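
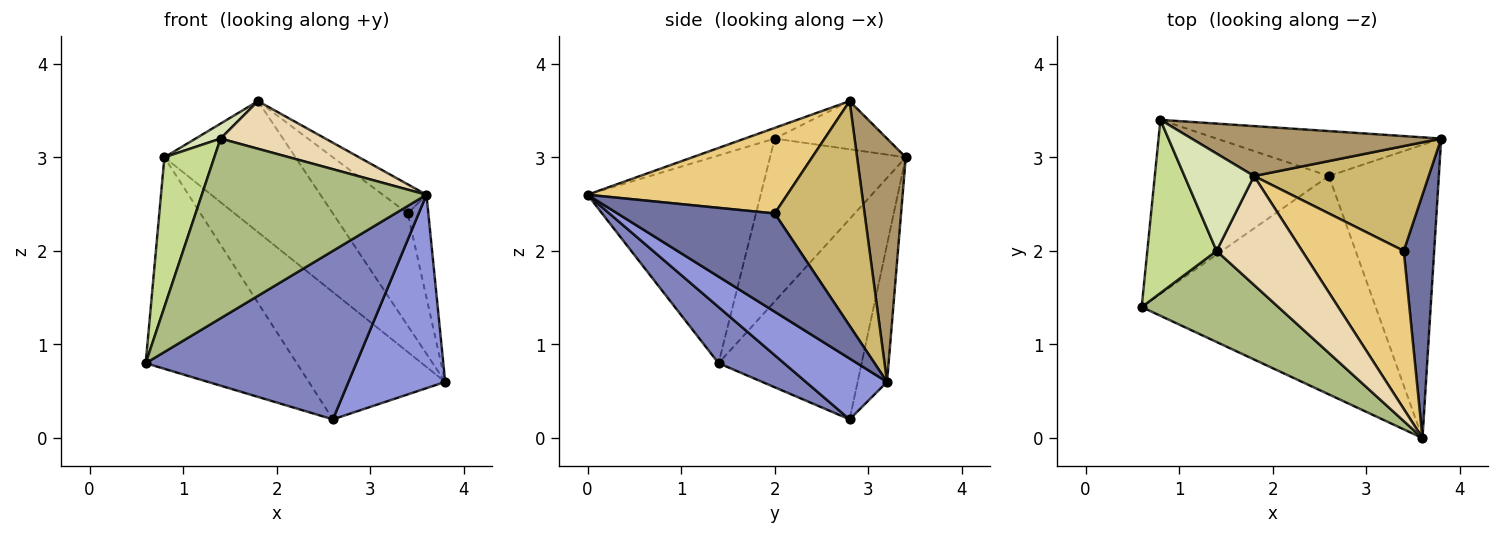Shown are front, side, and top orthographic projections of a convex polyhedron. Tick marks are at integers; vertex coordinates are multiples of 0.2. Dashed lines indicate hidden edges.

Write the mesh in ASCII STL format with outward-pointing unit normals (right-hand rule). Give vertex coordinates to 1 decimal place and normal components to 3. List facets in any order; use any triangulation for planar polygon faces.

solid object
 facet normal 0.948 0.124 0.293
  outer loop
   vertex 3.4 2.0 2.4
   vertex 3.6 0.0 2.6
   vertex 3.8 3.2 0.6
  endloop
 endfacet
 facet normal 0.187 -0.600 -0.778
  outer loop
   vertex 2.6 2.8 0.2
   vertex 3.6 0.0 2.6
   vertex 0.6 1.4 0.8
  endloop
 endfacet
 facet normal 0.419 -0.500 -0.758
  outer loop
   vertex 2.6 2.8 0.2
   vertex 3.8 3.2 0.6
   vertex 3.6 0.0 2.6
  endloop
 endfacet
 facet normal -0.590 0.623 -0.513
  outer loop
   vertex 2.6 2.8 0.2
   vertex 0.6 1.4 0.8
   vertex 0.8 3.4 3.0
  endloop
 endfacet
 facet normal -0.199 0.924 -0.326
  outer loop
   vertex 2.6 2.8 0.2
   vertex 0.8 3.4 3.0
   vertex 3.8 3.2 0.6
  endloop
 endfacet
 facet normal -0.567 -0.735 0.373
  outer loop
   vertex 1.4 2.0 3.2
   vertex 0.6 1.4 0.8
   vertex 3.6 0.0 2.6
  endloop
 endfacet
 facet normal -0.872 -0.321 0.371
  outer loop
   vertex 1.4 2.0 3.2
   vertex 0.8 3.4 3.0
   vertex 0.6 1.4 0.8
  endloop
 endfacet
 facet normal -0.565 -0.125 0.816
  outer loop
   vertex 1.8 2.8 3.6
   vertex 0.8 3.4 3.0
   vertex 1.4 2.0 3.2
  endloop
 endfacet
 facet normal 0.328 0.883 0.336
  outer loop
   vertex 1.8 2.8 3.6
   vertex 3.8 3.2 0.6
   vertex 0.8 3.4 3.0
  endloop
 endfacet
 facet normal 0.659 0.550 0.513
  outer loop
   vertex 1.8 2.8 3.6
   vertex 3.4 2.0 2.4
   vertex 3.8 3.2 0.6
  endloop
 endfacet
 facet normal 0.638 0.140 0.757
  outer loop
   vertex 1.8 2.8 3.6
   vertex 3.6 0.0 2.6
   vertex 3.4 2.0 2.4
  endloop
 endfacet
 facet normal -0.114 -0.398 0.910
  outer loop
   vertex 1.8 2.8 3.6
   vertex 1.4 2.0 3.2
   vertex 3.6 0.0 2.6
  endloop
 endfacet
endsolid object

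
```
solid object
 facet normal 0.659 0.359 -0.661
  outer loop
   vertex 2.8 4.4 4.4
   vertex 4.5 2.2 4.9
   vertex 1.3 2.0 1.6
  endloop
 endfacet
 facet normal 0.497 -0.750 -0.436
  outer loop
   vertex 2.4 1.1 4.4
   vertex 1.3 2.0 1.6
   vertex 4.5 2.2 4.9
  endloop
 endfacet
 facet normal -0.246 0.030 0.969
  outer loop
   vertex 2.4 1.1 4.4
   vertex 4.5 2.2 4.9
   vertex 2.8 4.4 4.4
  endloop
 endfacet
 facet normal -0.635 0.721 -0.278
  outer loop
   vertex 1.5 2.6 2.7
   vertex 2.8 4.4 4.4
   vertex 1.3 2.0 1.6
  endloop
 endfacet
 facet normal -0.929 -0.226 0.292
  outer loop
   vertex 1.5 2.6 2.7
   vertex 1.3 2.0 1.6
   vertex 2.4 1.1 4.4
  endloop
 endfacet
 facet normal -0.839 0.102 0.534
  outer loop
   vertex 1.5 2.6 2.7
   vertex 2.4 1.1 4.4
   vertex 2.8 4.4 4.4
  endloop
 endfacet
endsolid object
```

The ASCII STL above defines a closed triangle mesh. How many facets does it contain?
6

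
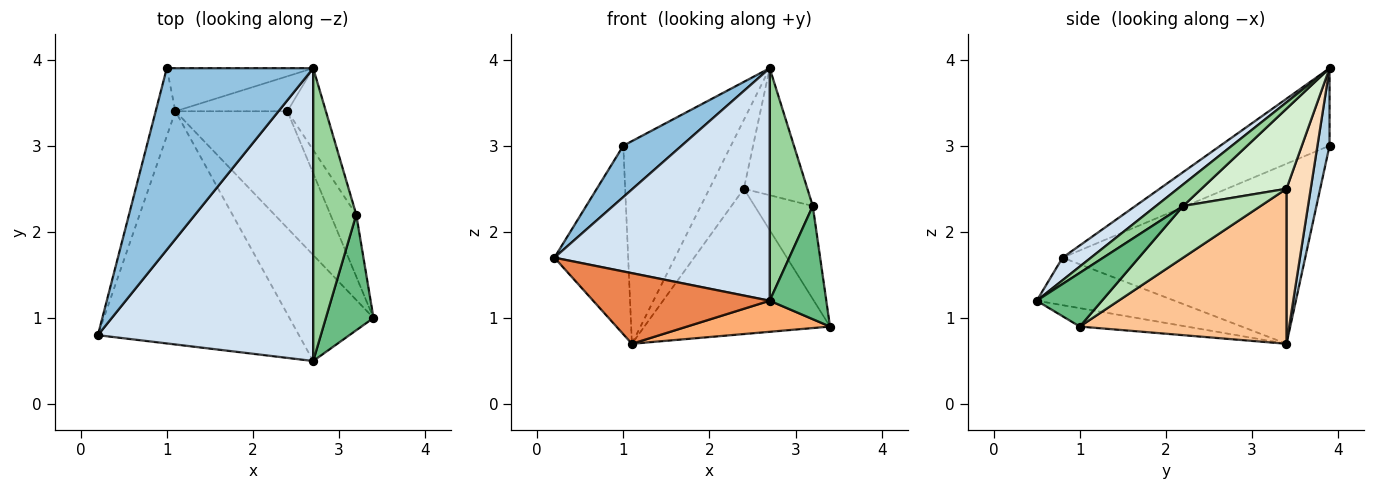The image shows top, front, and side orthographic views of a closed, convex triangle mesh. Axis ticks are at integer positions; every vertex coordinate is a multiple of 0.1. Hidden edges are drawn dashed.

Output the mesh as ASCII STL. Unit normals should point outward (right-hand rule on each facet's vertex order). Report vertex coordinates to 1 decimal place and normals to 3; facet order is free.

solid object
 facet normal -0.952 0.289 -0.104
  outer loop
   vertex 1.1 3.4 0.7
   vertex 0.2 0.8 1.7
   vertex 1.0 3.9 3.0
  endloop
 endfacet
 facet normal -0.454 -0.242 0.857
  outer loop
   vertex 2.7 3.9 3.9
   vertex 1.0 3.9 3.0
   vertex 0.2 0.8 1.7
  endloop
 endfacet
 facet normal 0.109 0.972 -0.207
  outer loop
   vertex 2.7 3.9 3.9
   vertex 1.1 3.4 0.7
   vertex 1.0 3.9 3.0
  endloop
 endfacet
 facet normal 0.082 -0.620 0.780
  outer loop
   vertex 2.7 0.5 1.2
   vertex 2.7 3.9 3.9
   vertex 0.2 0.8 1.7
  endloop
 endfacet
 facet normal -0.221 -0.283 -0.934
  outer loop
   vertex 2.7 0.5 1.2
   vertex 0.2 0.8 1.7
   vertex 1.1 3.4 0.7
  endloop
 endfacet
 facet normal -0.206 -0.275 -0.939
  outer loop
   vertex 2.7 0.5 1.2
   vertex 1.1 3.4 0.7
   vertex 3.4 1.0 0.9
  endloop
 endfacet
 facet normal 0.655 0.589 -0.473
  outer loop
   vertex 2.4 3.4 2.5
   vertex 3.4 1.0 0.9
   vertex 1.1 3.4 0.7
  endloop
 endfacet
 facet normal 0.531 0.755 -0.384
  outer loop
   vertex 2.4 3.4 2.5
   vertex 1.1 3.4 0.7
   vertex 2.7 3.9 3.9
  endloop
 endfacet
 facet normal 0.627 -0.545 0.556
  outer loop
   vertex 3.2 2.2 2.3
   vertex 2.7 0.5 1.2
   vertex 3.4 1.0 0.9
  endloop
 endfacet
 facet normal 0.365 -0.579 0.729
  outer loop
   vertex 3.2 2.2 2.3
   vertex 2.7 3.9 3.9
   vertex 2.7 0.5 1.2
  endloop
 endfacet
 facet normal 0.743 0.557 -0.371
  outer loop
   vertex 3.2 2.2 2.3
   vertex 3.4 1.0 0.9
   vertex 2.4 3.4 2.5
  endloop
 endfacet
 facet normal 0.748 0.558 -0.360
  outer loop
   vertex 3.2 2.2 2.3
   vertex 2.4 3.4 2.5
   vertex 2.7 3.9 3.9
  endloop
 endfacet
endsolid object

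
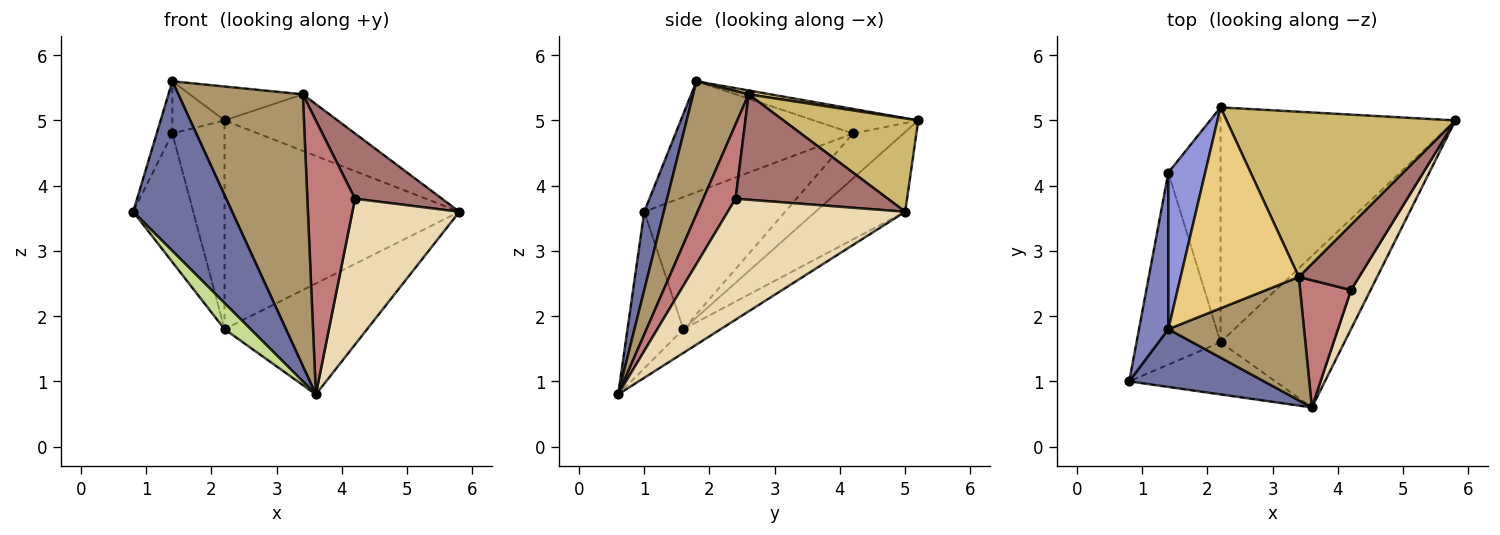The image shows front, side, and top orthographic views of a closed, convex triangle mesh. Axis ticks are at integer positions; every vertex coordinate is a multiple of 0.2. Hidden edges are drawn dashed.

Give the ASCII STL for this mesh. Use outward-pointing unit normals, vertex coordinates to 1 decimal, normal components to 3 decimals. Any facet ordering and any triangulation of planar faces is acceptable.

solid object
 facet normal 0.184 -0.930 0.317
  outer loop
   vertex 3.6 0.6 0.8
   vertex 1.4 1.8 5.6
   vertex 0.8 1.0 3.6
  endloop
 endfacet
 facet normal -0.963 0.085 0.255
  outer loop
   vertex 1.4 4.2 4.8
   vertex 0.8 1.0 3.6
   vertex 1.4 1.8 5.6
  endloop
 endfacet
 facet normal -0.535 0.267 0.802
  outer loop
   vertex 1.4 4.2 4.8
   vertex 1.4 1.8 5.6
   vertex 2.2 5.2 5.0
  endloop
 endfacet
 facet normal -0.246 0.644 -0.724
  outer loop
   vertex 2.2 1.6 1.8
   vertex 2.2 5.2 5.0
   vertex 5.8 5.0 3.6
  endloop
 endfacet
 facet normal -0.153 0.584 -0.797
  outer loop
   vertex 2.2 1.6 1.8
   vertex 5.8 5.0 3.6
   vertex 3.6 0.6 0.8
  endloop
 endfacet
 facet normal -0.541 0.559 -0.628
  outer loop
   vertex 2.2 1.6 1.8
   vertex 1.4 4.2 4.8
   vertex 2.2 5.2 5.0
  endloop
 endfacet
 facet normal -0.692 -0.323 -0.646
  outer loop
   vertex 2.2 1.6 1.8
   vertex 3.6 0.6 0.8
   vertex 0.8 1.0 3.6
  endloop
 endfacet
 facet normal -0.794 0.338 -0.505
  outer loop
   vertex 2.2 1.6 1.8
   vertex 0.8 1.0 3.6
   vertex 1.4 4.2 4.8
  endloop
 endfacet
 facet normal 0.376 -0.844 0.383
  outer loop
   vertex 3.4 2.6 5.4
   vertex 1.4 1.8 5.6
   vertex 3.6 0.6 0.8
  endloop
 endfacet
 facet normal 0.360 0.302 0.883
  outer loop
   vertex 3.4 2.6 5.4
   vertex 5.8 5.0 3.6
   vertex 2.2 5.2 5.0
  endloop
 endfacet
 facet normal 0.032 0.166 0.986
  outer loop
   vertex 3.4 2.6 5.4
   vertex 2.2 5.2 5.0
   vertex 1.4 1.8 5.6
  endloop
 endfacet
 facet normal 0.848 -0.511 0.137
  outer loop
   vertex 4.2 2.4 3.8
   vertex 3.6 0.6 0.8
   vertex 5.8 5.0 3.6
  endloop
 endfacet
 facet normal 0.778 -0.444 0.444
  outer loop
   vertex 4.2 2.4 3.8
   vertex 5.8 5.0 3.6
   vertex 3.4 2.6 5.4
  endloop
 endfacet
 facet normal 0.524 -0.772 0.359
  outer loop
   vertex 4.2 2.4 3.8
   vertex 3.4 2.6 5.4
   vertex 3.6 0.6 0.8
  endloop
 endfacet
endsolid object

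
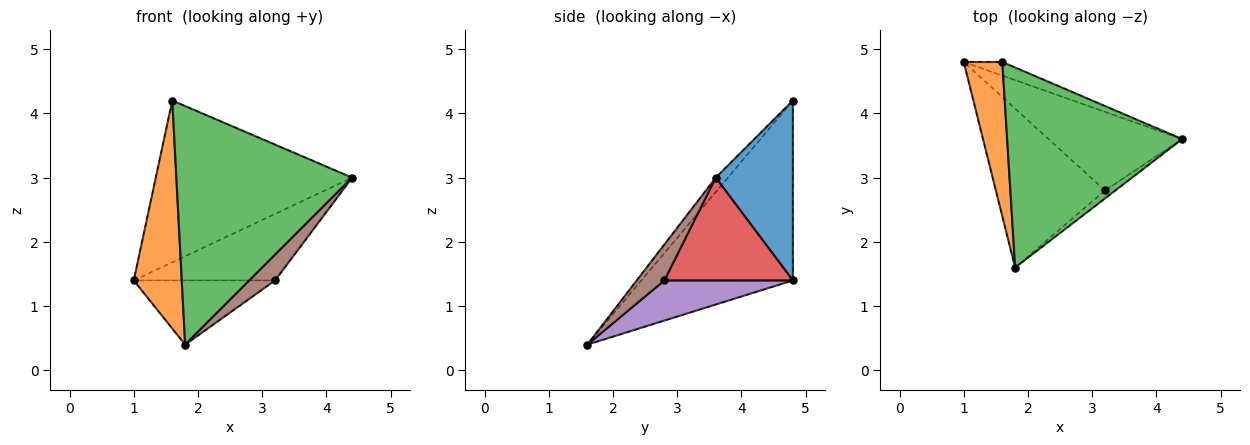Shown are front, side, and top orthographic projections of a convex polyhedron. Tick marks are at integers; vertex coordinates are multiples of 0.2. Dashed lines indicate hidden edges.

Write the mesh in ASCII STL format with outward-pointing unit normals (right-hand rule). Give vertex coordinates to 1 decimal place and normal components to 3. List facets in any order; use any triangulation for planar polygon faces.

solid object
 facet normal 0.364 0.928 -0.078
  outer loop
   vertex 1.6 4.8 4.2
   vertex 4.4 3.6 3.0
   vertex 1.0 4.8 1.4
  endloop
 endfacet
 facet normal -0.934 -0.296 0.200
  outer loop
   vertex 1.6 4.8 4.2
   vertex 1.0 4.8 1.4
   vertex 1.8 1.6 0.4
  endloop
 endfacet
 facet normal -0.053 -0.765 0.642
  outer loop
   vertex 1.6 4.8 4.2
   vertex 1.8 1.6 0.4
   vertex 4.4 3.6 3.0
  endloop
 endfacet
 facet normal 0.506 0.557 -0.658
  outer loop
   vertex 3.2 2.8 1.4
   vertex 1.0 4.8 1.4
   vertex 4.4 3.6 3.0
  endloop
 endfacet
 facet normal 0.323 0.355 -0.877
  outer loop
   vertex 3.2 2.8 1.4
   vertex 1.8 1.6 0.4
   vertex 1.0 4.8 1.4
  endloop
 endfacet
 facet normal 0.717 -0.666 -0.205
  outer loop
   vertex 3.2 2.8 1.4
   vertex 4.4 3.6 3.0
   vertex 1.8 1.6 0.4
  endloop
 endfacet
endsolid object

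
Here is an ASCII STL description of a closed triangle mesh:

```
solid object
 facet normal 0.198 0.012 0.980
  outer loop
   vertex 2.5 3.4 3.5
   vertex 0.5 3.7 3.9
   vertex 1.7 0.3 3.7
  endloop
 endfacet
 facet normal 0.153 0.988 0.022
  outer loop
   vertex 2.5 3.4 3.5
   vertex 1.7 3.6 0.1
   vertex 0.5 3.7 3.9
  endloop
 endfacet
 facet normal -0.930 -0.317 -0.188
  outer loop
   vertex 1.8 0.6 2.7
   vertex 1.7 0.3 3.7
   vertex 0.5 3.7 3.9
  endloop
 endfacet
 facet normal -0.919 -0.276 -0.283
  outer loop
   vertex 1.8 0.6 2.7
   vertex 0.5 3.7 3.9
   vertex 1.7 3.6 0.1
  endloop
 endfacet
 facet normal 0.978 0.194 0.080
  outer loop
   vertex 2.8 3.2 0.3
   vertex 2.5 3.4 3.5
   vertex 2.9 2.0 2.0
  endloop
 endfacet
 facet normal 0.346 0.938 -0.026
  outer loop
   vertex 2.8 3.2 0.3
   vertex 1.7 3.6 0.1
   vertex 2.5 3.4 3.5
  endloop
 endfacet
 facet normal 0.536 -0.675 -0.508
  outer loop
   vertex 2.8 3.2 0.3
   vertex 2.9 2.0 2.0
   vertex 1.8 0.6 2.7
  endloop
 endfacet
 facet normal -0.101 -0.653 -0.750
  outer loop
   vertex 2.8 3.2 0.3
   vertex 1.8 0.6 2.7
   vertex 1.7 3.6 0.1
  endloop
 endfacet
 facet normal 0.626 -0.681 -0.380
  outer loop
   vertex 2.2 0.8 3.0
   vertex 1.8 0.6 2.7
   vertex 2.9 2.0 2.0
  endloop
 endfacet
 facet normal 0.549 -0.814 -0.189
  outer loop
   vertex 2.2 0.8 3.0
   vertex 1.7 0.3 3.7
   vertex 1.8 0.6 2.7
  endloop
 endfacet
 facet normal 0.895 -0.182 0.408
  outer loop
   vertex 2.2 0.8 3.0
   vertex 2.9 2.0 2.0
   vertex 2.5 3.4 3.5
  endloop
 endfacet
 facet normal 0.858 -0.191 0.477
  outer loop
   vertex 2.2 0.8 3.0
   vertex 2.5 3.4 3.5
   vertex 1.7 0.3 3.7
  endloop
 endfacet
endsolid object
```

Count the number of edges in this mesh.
18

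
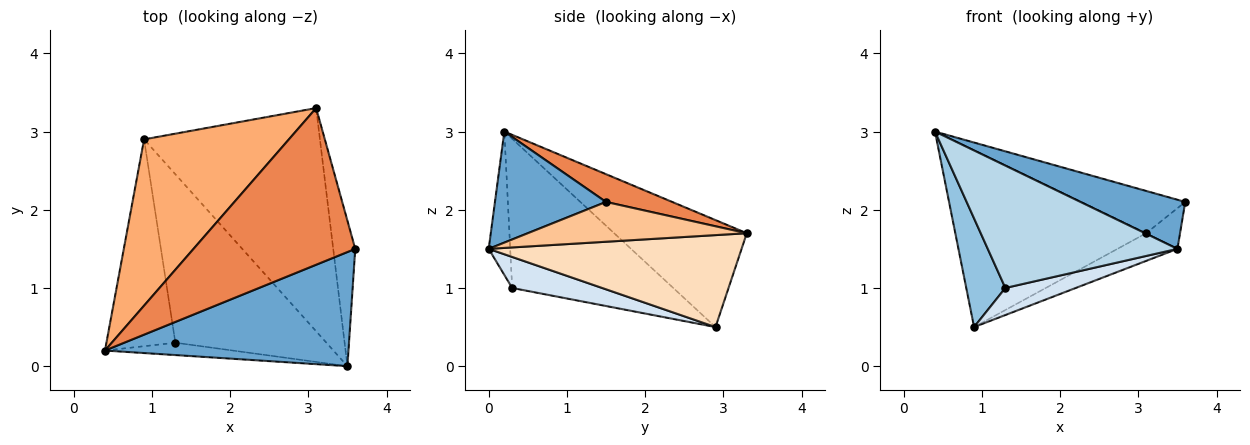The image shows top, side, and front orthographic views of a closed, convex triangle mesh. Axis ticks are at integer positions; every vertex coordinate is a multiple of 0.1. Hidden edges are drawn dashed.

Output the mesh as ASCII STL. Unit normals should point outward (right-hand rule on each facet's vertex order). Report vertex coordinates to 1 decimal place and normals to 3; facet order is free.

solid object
 facet normal 0.386 -0.365 0.847
  outer loop
   vertex 3.5 0.0 1.5
   vertex 3.6 1.5 2.1
   vertex 0.4 0.2 3.0
  endloop
 endfacet
 facet normal -0.886 -0.215 -0.410
  outer loop
   vertex 1.3 0.3 1.0
   vertex 0.4 0.2 3.0
   vertex 0.9 2.9 0.5
  endloop
 endfacet
 facet normal -0.112 -0.989 -0.100
  outer loop
   vertex 1.3 0.3 1.0
   vertex 3.5 0.0 1.5
   vertex 0.4 0.2 3.0
  endloop
 endfacet
 facet normal 0.199 -0.156 -0.968
  outer loop
   vertex 1.3 0.3 1.0
   vertex 0.9 2.9 0.5
   vertex 3.5 0.0 1.5
  endloop
 endfacet
 facet normal 0.163 0.257 0.952
  outer loop
   vertex 3.1 3.3 1.7
   vertex 0.4 0.2 3.0
   vertex 3.6 1.5 2.1
  endloop
 endfacet
 facet normal -0.452 0.650 0.611
  outer loop
   vertex 3.1 3.3 1.7
   vertex 0.9 2.9 0.5
   vertex 0.4 0.2 3.0
  endloop
 endfacet
 facet normal 0.867 0.134 -0.480
  outer loop
   vertex 3.1 3.3 1.7
   vertex 3.6 1.5 2.1
   vertex 3.5 0.0 1.5
  endloop
 endfacet
 facet normal 0.461 0.109 -0.881
  outer loop
   vertex 3.1 3.3 1.7
   vertex 3.5 0.0 1.5
   vertex 0.9 2.9 0.5
  endloop
 endfacet
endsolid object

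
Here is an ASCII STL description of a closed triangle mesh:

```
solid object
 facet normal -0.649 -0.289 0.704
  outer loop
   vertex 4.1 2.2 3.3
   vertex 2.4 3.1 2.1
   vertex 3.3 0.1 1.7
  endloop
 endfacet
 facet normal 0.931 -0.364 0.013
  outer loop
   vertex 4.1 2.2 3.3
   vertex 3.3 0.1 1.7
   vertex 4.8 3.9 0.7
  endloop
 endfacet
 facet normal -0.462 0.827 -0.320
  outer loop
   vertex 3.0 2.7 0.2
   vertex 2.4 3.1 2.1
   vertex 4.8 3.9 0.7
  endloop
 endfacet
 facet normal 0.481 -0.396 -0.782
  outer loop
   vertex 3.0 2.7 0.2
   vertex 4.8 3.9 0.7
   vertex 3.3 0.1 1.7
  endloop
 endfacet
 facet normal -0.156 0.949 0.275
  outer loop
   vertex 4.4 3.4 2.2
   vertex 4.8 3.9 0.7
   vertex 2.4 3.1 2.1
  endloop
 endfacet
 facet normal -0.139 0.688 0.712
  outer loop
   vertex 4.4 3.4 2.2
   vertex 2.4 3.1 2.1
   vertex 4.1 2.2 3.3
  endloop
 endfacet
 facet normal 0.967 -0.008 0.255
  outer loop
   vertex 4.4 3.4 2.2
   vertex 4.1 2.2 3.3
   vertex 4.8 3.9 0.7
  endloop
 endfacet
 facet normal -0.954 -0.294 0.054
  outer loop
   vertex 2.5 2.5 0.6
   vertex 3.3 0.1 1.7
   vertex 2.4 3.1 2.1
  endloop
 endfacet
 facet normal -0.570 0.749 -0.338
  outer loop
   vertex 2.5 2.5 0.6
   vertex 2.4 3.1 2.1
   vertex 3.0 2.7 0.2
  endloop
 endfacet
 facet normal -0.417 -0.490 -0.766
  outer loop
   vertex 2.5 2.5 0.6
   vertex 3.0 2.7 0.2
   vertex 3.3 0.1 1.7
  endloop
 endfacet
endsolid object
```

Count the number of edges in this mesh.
15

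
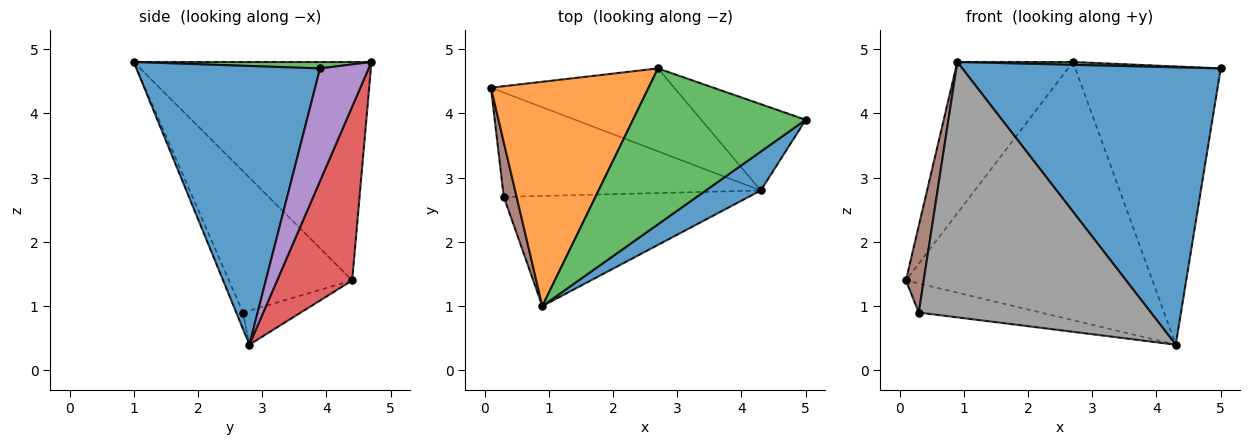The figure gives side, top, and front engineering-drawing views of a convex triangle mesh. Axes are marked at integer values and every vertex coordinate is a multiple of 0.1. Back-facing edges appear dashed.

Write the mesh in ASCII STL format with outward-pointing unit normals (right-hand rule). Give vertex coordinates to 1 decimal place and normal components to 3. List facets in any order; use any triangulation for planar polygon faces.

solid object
 facet normal 0.576 -0.810 0.113
  outer loop
   vertex 4.3 2.8 0.4
   vertex 5.0 3.9 4.7
   vertex 0.9 1.0 4.8
  endloop
 endfacet
 facet normal -0.754 0.367 0.544
  outer loop
   vertex 2.7 4.7 4.8
   vertex 0.1 4.4 1.4
   vertex 0.9 1.0 4.8
  endloop
 endfacet
 facet normal 0.037 -0.018 0.999
  outer loop
   vertex 2.7 4.7 4.8
   vertex 0.9 1.0 4.8
   vertex 5.0 3.9 4.7
  endloop
 endfacet
 facet normal 0.278 0.914 -0.294
  outer loop
   vertex 2.7 4.7 4.8
   vertex 4.3 2.8 0.4
   vertex 0.1 4.4 1.4
  endloop
 endfacet
 facet normal 0.304 0.910 -0.282
  outer loop
   vertex 2.7 4.7 4.8
   vertex 5.0 3.9 4.7
   vertex 4.3 2.8 0.4
  endloop
 endfacet
 facet normal -0.986 -0.142 0.090
  outer loop
   vertex 0.3 2.7 0.9
   vertex 0.9 1.0 4.8
   vertex 0.1 4.4 1.4
  endloop
 endfacet
 facet normal -0.126 0.266 -0.956
  outer loop
   vertex 0.3 2.7 0.9
   vertex 0.1 4.4 1.4
   vertex 4.3 2.8 0.4
  endloop
 endfacet
 facet normal -0.027 -0.918 -0.396
  outer loop
   vertex 0.3 2.7 0.9
   vertex 4.3 2.8 0.4
   vertex 0.9 1.0 4.8
  endloop
 endfacet
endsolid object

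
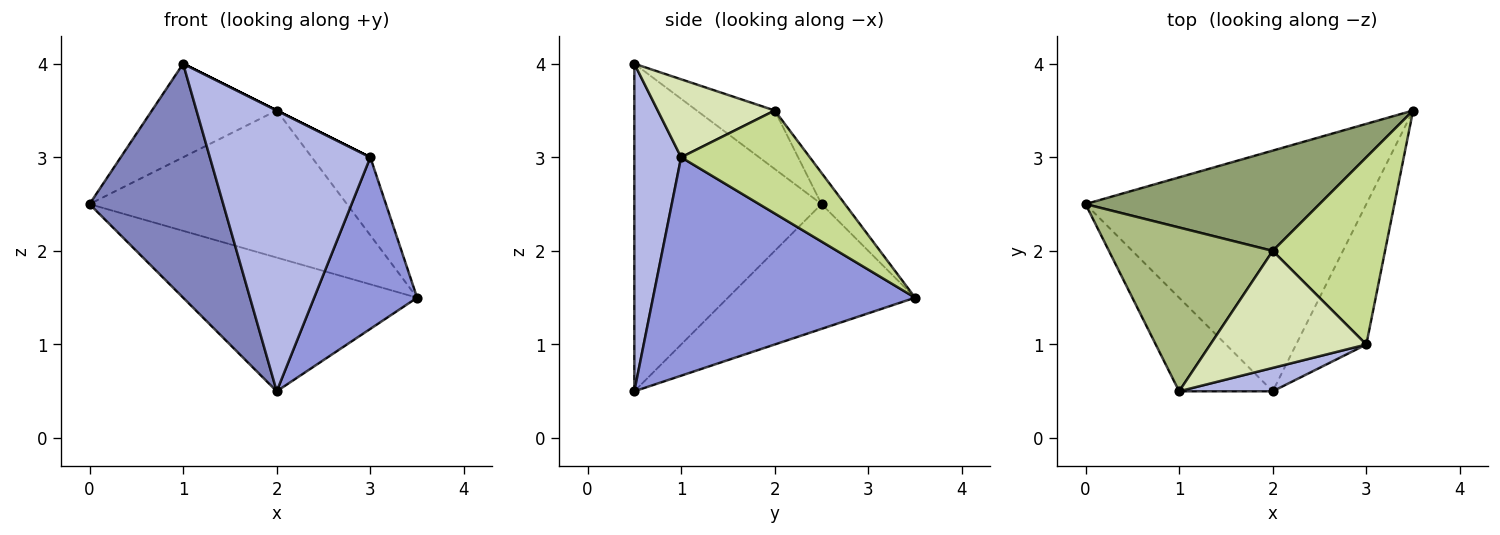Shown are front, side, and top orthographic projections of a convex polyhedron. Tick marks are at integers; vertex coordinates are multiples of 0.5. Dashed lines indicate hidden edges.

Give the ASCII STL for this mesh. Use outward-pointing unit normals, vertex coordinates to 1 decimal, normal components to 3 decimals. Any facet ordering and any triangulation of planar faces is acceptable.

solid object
 facet normal -0.362 0.453 -0.815
  outer loop
   vertex 2.0 0.5 0.5
   vertex 0.0 2.5 2.5
   vertex 3.5 3.5 1.5
  endloop
 endfacet
 facet normal -0.793 -0.566 -0.226
  outer loop
   vertex 1.0 0.5 4.0
   vertex 0.0 2.5 2.5
   vertex 2.0 0.5 0.5
  endloop
 endfacet
 facet normal 0.892 -0.350 -0.287
  outer loop
   vertex 3.0 1.0 3.0
   vertex 2.0 0.5 0.5
   vertex 3.5 3.5 1.5
  endloop
 endfacet
 facet normal 0.279 -0.957 0.080
  outer loop
   vertex 3.0 1.0 3.0
   vertex 1.0 0.5 4.0
   vertex 2.0 0.5 0.5
  endloop
 endfacet
 facet normal -0.075 0.824 0.562
  outer loop
   vertex 2.0 2.0 3.5
   vertex 3.5 3.5 1.5
   vertex 0.0 2.5 2.5
  endloop
 endfacet
 facet normal -0.296 0.474 0.829
  outer loop
   vertex 2.0 2.0 3.5
   vertex 0.0 2.5 2.5
   vertex 1.0 0.5 4.0
  endloop
 endfacet
 facet normal 0.646 0.294 0.705
  outer loop
   vertex 2.0 2.0 3.5
   vertex 3.0 1.0 3.0
   vertex 3.5 3.5 1.5
  endloop
 endfacet
 facet normal 0.447 0.000 0.894
  outer loop
   vertex 2.0 2.0 3.5
   vertex 1.0 0.5 4.0
   vertex 3.0 1.0 3.0
  endloop
 endfacet
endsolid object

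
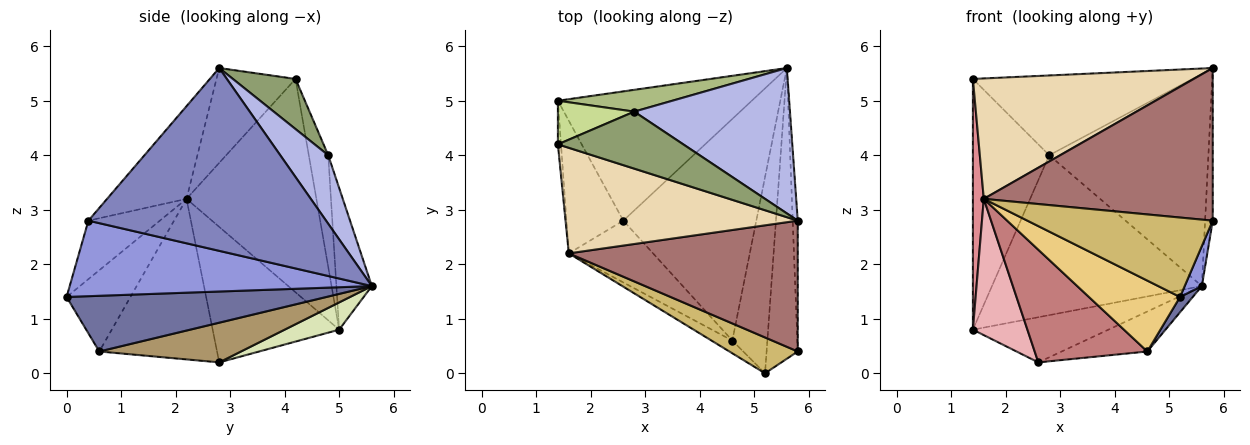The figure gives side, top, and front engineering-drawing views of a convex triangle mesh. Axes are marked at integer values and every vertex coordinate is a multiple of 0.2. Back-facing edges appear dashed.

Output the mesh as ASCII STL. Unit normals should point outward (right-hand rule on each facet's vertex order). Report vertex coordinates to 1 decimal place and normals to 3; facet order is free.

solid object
 facet normal 0.846 -0.041 -0.532
  outer loop
   vertex 4.6 0.6 0.4
   vertex 5.6 5.6 1.6
   vertex 5.2 0.0 1.4
  endloop
 endfacet
 facet normal 0.999 0.032 -0.027
  outer loop
   vertex 5.8 0.4 2.8
   vertex 5.6 5.6 1.6
   vertex 5.8 2.8 5.6
  endloop
 endfacet
 facet normal 0.923 -0.052 -0.381
  outer loop
   vertex 5.8 0.4 2.8
   vertex 5.2 0.0 1.4
   vertex 5.6 5.6 1.6
  endloop
 endfacet
 facet normal 0.241 0.801 0.548
  outer loop
   vertex 2.8 4.8 4.0
   vertex 5.8 2.8 5.6
   vertex 5.6 5.6 1.6
  endloop
 endfacet
 facet normal 0.226 0.793 0.566
  outer loop
   vertex 2.8 4.8 4.0
   vertex 1.4 4.2 5.4
   vertex 5.8 2.8 5.6
  endloop
 endfacet
 facet normal -0.165 0.977 0.133
  outer loop
   vertex 2.8 4.8 4.0
   vertex 5.6 5.6 1.6
   vertex 1.4 5.0 0.8
  endloop
 endfacet
 facet normal -0.243 0.956 0.166
  outer loop
   vertex 2.8 4.8 4.0
   vertex 1.4 5.0 0.8
   vertex 1.4 4.2 5.4
  endloop
 endfacet
 facet normal 0.132 0.327 -0.936
  outer loop
   vertex 2.6 2.8 0.2
   vertex 1.4 5.0 0.8
   vertex 5.6 5.6 1.6
  endloop
 endfacet
 facet normal 0.282 0.170 -0.944
  outer loop
   vertex 2.6 2.8 0.2
   vertex 5.6 5.6 1.6
   vertex 4.6 0.6 0.4
  endloop
 endfacet
 facet normal -0.332 -0.860 0.388
  outer loop
   vertex 1.6 2.2 3.2
   vertex 5.2 0.0 1.4
   vertex 5.8 0.4 2.8
  endloop
 endfacet
 facet normal -0.568 -0.810 -0.145
  outer loop
   vertex 1.6 2.2 3.2
   vertex 4.6 0.6 0.4
   vertex 5.2 0.0 1.4
  endloop
 endfacet
 facet normal -0.260 -0.726 0.636
  outer loop
   vertex 1.6 2.2 3.2
   vertex 5.8 2.8 5.6
   vertex 1.4 4.2 5.4
  endloop
 endfacet
 facet normal -0.255 -0.734 0.629
  outer loop
   vertex 1.6 2.2 3.2
   vertex 5.8 0.4 2.8
   vertex 5.8 2.8 5.6
  endloop
 endfacet
 facet normal -0.676 -0.646 -0.354
  outer loop
   vertex 1.6 2.2 3.2
   vertex 2.6 2.8 0.2
   vertex 4.6 0.6 0.4
  endloop
 endfacet
 facet normal -0.996 -0.084 -0.015
  outer loop
   vertex 1.6 2.2 3.2
   vertex 1.4 4.2 5.4
   vertex 1.4 5.0 0.8
  endloop
 endfacet
 facet normal -0.857 -0.369 -0.360
  outer loop
   vertex 1.6 2.2 3.2
   vertex 1.4 5.0 0.8
   vertex 2.6 2.8 0.2
  endloop
 endfacet
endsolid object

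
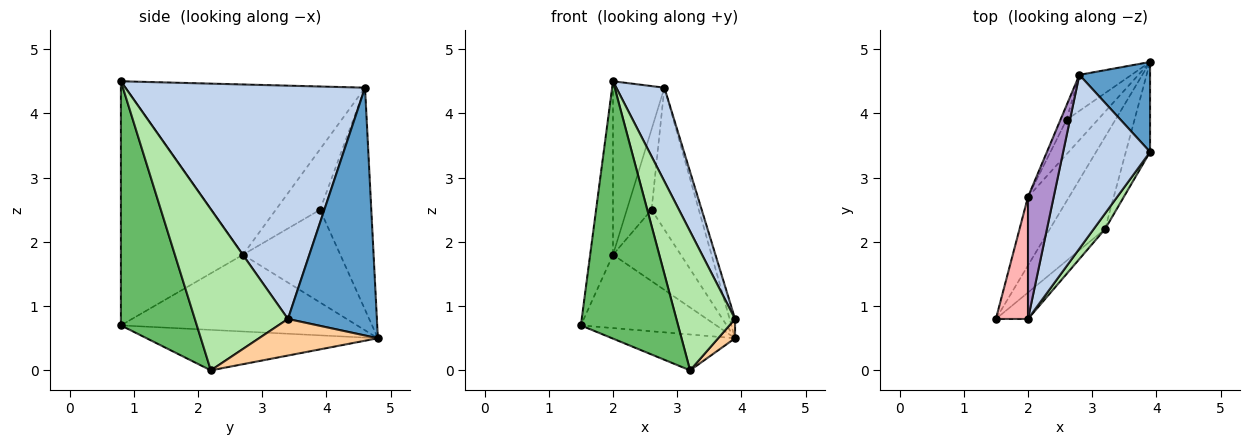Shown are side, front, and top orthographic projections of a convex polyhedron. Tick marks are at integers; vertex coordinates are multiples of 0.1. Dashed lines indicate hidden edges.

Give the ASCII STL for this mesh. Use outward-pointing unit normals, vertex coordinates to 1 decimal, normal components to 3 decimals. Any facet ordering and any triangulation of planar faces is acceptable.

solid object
 facet normal 0.960 0.059 0.274
  outer loop
   vertex 2.8 4.6 4.4
   vertex 3.9 3.4 0.8
   vertex 3.9 4.8 0.5
  endloop
 endfacet
 facet normal 0.921 -0.185 0.343
  outer loop
   vertex 2.8 4.6 4.4
   vertex 2.0 0.8 4.5
   vertex 3.9 3.4 0.8
  endloop
 endfacet
 facet normal -0.564 0.300 -0.770
  outer loop
   vertex 3.2 2.2 0.0
   vertex 1.5 0.8 0.7
   vertex 3.9 4.8 0.5
  endloop
 endfacet
 facet normal 0.828 -0.117 -0.548
  outer loop
   vertex 3.2 2.2 0.0
   vertex 3.9 4.8 0.5
   vertex 3.9 3.4 0.8
  endloop
 endfacet
 facet normal 0.614 -0.785 -0.081
  outer loop
   vertex 3.2 2.2 0.0
   vertex 2.0 0.8 4.5
   vertex 1.5 0.8 0.7
  endloop
 endfacet
 facet normal 0.844 -0.532 0.060
  outer loop
   vertex 3.2 2.2 0.0
   vertex 3.9 3.4 0.8
   vertex 2.0 0.8 4.5
  endloop
 endfacet
 facet normal -0.724 0.668 -0.170
  outer loop
   vertex 2.6 3.9 2.5
   vertex 2.8 4.6 4.4
   vertex 3.9 4.8 0.5
  endloop
 endfacet
 facet normal -0.975 0.182 0.128
  outer loop
   vertex 2.0 2.7 1.8
   vertex 1.5 0.8 0.7
   vertex 2.0 0.8 4.5
  endloop
 endfacet
 facet normal -0.967 0.207 0.146
  outer loop
   vertex 2.0 2.7 1.8
   vertex 2.0 0.8 4.5
   vertex 2.8 4.6 4.4
  endloop
 endfacet
 facet normal -0.870 0.486 -0.087
  outer loop
   vertex 2.0 2.7 1.8
   vertex 2.8 4.6 4.4
   vertex 2.6 3.9 2.5
  endloop
 endfacet
 facet normal -0.787 0.451 -0.421
  outer loop
   vertex 2.0 2.7 1.8
   vertex 3.9 4.8 0.5
   vertex 1.5 0.8 0.7
  endloop
 endfacet
 facet normal -0.791 0.551 -0.266
  outer loop
   vertex 2.0 2.7 1.8
   vertex 2.6 3.9 2.5
   vertex 3.9 4.8 0.5
  endloop
 endfacet
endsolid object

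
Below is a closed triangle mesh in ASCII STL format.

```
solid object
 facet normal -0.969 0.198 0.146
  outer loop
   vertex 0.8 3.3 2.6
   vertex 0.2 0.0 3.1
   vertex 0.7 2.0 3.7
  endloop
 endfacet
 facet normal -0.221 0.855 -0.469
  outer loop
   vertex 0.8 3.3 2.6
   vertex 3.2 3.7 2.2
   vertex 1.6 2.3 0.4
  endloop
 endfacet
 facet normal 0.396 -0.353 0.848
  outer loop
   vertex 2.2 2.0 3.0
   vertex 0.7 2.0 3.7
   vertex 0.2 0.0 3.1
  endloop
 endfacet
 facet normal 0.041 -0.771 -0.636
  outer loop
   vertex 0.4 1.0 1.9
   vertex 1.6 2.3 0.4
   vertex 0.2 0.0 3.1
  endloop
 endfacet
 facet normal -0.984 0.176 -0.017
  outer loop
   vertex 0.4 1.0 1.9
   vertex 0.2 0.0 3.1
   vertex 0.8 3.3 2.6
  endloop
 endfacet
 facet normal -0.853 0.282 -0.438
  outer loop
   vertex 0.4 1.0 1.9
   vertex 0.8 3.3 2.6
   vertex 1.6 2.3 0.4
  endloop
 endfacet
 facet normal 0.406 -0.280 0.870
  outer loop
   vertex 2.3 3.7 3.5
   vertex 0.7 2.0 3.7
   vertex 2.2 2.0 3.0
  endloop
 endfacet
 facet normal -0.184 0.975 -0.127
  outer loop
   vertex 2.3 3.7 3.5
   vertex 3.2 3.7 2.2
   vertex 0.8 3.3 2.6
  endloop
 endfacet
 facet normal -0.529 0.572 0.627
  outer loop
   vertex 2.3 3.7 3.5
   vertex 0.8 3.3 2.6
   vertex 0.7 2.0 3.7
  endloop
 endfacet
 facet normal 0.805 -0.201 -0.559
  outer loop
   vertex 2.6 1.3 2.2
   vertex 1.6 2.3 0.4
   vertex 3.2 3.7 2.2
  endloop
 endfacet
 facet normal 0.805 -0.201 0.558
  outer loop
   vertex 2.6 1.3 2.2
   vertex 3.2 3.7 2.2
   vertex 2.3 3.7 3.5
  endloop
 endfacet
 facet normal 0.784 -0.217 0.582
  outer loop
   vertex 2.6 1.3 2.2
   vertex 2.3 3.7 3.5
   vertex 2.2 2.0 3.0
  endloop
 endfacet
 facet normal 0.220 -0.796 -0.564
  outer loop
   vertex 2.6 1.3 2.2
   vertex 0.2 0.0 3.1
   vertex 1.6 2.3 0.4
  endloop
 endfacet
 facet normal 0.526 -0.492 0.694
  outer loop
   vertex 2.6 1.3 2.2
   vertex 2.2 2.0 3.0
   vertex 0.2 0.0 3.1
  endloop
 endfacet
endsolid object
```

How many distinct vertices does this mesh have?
9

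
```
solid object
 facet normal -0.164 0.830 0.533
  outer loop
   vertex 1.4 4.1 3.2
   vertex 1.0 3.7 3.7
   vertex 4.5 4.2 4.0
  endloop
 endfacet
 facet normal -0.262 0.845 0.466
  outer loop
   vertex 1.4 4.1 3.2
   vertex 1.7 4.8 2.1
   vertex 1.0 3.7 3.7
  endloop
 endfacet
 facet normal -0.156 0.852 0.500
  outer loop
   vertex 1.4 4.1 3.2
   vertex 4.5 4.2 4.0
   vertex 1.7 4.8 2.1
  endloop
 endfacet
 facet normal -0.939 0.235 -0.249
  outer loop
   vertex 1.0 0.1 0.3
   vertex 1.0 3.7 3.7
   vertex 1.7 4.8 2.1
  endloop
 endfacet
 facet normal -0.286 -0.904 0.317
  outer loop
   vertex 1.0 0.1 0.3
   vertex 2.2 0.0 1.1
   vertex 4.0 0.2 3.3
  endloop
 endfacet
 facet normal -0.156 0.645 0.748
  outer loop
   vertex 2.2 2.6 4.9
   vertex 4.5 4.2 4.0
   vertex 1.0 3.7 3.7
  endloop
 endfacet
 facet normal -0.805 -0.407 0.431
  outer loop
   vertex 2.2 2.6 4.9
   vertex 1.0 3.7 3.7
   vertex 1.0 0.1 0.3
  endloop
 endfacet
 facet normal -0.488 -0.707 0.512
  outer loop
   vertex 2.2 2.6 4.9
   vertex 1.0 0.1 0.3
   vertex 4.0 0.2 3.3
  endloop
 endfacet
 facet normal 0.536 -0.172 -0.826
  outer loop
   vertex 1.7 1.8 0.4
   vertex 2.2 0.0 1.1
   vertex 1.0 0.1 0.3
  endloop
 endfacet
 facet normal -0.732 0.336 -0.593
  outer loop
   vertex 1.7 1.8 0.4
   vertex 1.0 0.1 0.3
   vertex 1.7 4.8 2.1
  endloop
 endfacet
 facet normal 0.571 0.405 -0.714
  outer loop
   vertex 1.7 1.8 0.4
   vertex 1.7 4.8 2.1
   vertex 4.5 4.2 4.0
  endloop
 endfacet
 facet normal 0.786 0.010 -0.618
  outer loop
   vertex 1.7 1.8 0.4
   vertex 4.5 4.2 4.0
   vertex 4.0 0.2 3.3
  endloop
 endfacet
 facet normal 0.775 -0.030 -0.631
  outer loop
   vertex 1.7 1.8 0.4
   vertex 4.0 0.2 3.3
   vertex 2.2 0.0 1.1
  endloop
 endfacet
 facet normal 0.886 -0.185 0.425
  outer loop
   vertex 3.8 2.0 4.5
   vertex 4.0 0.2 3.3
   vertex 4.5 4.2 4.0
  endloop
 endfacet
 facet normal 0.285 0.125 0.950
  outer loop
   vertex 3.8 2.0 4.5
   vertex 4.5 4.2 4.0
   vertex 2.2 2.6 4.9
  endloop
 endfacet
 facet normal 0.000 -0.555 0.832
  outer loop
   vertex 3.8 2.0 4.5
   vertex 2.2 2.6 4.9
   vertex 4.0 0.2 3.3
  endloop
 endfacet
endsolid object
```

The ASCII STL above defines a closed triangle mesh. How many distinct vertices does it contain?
10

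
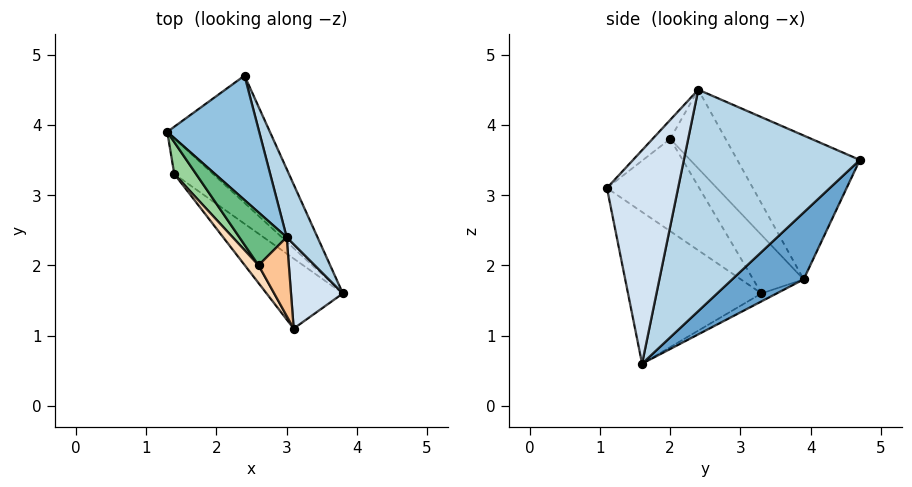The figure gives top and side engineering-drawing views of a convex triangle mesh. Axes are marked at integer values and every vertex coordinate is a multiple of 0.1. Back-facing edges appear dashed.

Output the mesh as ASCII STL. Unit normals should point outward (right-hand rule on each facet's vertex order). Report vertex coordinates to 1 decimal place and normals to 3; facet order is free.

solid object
 facet normal 0.380 0.718 -0.584
  outer loop
   vertex 2.4 4.7 3.5
   vertex 3.8 1.6 0.6
   vertex 1.3 3.9 1.8
  endloop
 endfacet
 facet normal -0.843 0.014 0.538
  outer loop
   vertex 3.0 2.4 4.5
   vertex 2.4 4.7 3.5
   vertex 1.3 3.9 1.8
  endloop
 endfacet
 facet normal 0.944 0.303 0.131
  outer loop
   vertex 3.0 2.4 4.5
   vertex 3.8 1.6 0.6
   vertex 2.4 4.7 3.5
  endloop
 endfacet
 facet normal 0.956 -0.177 0.232
  outer loop
   vertex 3.0 2.4 4.5
   vertex 3.1 1.1 3.1
   vertex 3.8 1.6 0.6
  endloop
 endfacet
 facet normal -0.192 0.281 -0.940
  outer loop
   vertex 1.4 3.3 1.6
   vertex 1.3 3.9 1.8
   vertex 3.8 1.6 0.6
  endloop
 endfacet
 facet normal -0.633 -0.706 -0.318
  outer loop
   vertex 1.4 3.3 1.6
   vertex 3.8 1.6 0.6
   vertex 3.1 1.1 3.1
  endloop
 endfacet
 facet normal -0.383 -0.690 0.614
  outer loop
   vertex 2.6 2.0 3.8
   vertex 3.1 1.1 3.1
   vertex 3.0 2.4 4.5
  endloop
 endfacet
 facet normal -0.824 -0.553 0.123
  outer loop
   vertex 2.6 2.0 3.8
   vertex 1.4 3.3 1.6
   vertex 3.1 1.1 3.1
  endloop
 endfacet
 facet normal -0.856 -0.044 0.515
  outer loop
   vertex 2.6 2.0 3.8
   vertex 3.0 2.4 4.5
   vertex 1.3 3.9 1.8
  endloop
 endfacet
 facet normal -0.904 -0.263 0.337
  outer loop
   vertex 2.6 2.0 3.8
   vertex 1.3 3.9 1.8
   vertex 1.4 3.3 1.6
  endloop
 endfacet
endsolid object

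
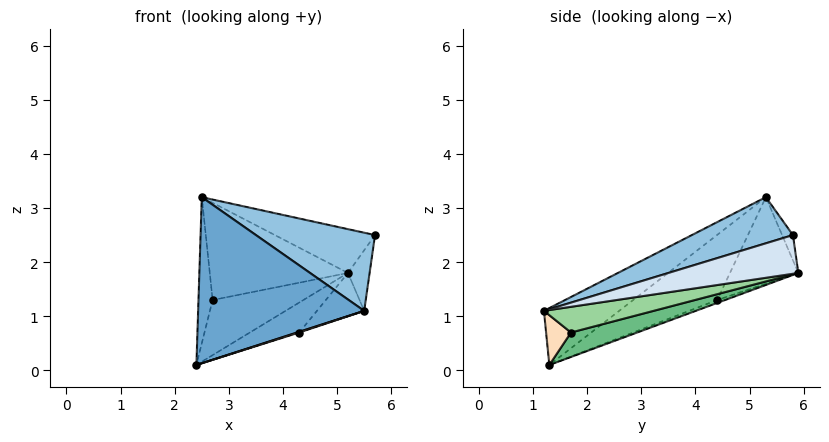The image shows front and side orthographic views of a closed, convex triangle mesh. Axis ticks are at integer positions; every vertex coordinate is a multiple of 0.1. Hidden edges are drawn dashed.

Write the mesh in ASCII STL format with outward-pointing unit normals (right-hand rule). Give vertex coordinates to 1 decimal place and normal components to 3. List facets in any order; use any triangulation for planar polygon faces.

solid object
 facet normal -0.266 -0.586 0.765
  outer loop
   vertex 2.5 5.3 3.2
   vertex 2.4 1.3 0.1
   vertex 5.5 1.2 1.1
  endloop
 endfacet
 facet normal 0.248 -0.292 0.924
  outer loop
   vertex 2.5 5.3 3.2
   vertex 5.5 1.2 1.1
   vertex 5.7 5.8 2.5
  endloop
 endfacet
 facet normal -0.970 0.163 -0.179
  outer loop
   vertex 2.7 4.4 1.3
   vertex 2.4 1.3 0.1
   vertex 2.5 5.3 3.2
  endloop
 endfacet
 facet normal 0.815 0.136 -0.563
  outer loop
   vertex 5.2 5.9 1.8
   vertex 5.7 5.8 2.5
   vertex 5.5 1.2 1.1
  endloop
 endfacet
 facet normal -0.032 0.363 -0.931
  outer loop
   vertex 5.2 5.9 1.8
   vertex 2.4 1.3 0.1
   vertex 2.7 4.4 1.3
  endloop
 endfacet
 facet normal -0.105 0.971 0.214
  outer loop
   vertex 5.2 5.9 1.8
   vertex 2.5 5.3 3.2
   vertex 5.7 5.8 2.5
  endloop
 endfacet
 facet normal -0.401 0.811 -0.426
  outer loop
   vertex 5.2 5.9 1.8
   vertex 2.7 4.4 1.3
   vertex 2.5 5.3 3.2
  endloop
 endfacet
 facet normal 0.306 -0.027 -0.952
  outer loop
   vertex 4.3 1.7 0.7
   vertex 5.5 1.2 1.1
   vertex 2.4 1.3 0.1
  endloop
 endfacet
 facet normal 0.258 0.193 -0.947
  outer loop
   vertex 4.3 1.7 0.7
   vertex 2.4 1.3 0.1
   vertex 5.2 5.9 1.8
  endloop
 endfacet
 facet normal 0.371 0.160 -0.915
  outer loop
   vertex 4.3 1.7 0.7
   vertex 5.2 5.9 1.8
   vertex 5.5 1.2 1.1
  endloop
 endfacet
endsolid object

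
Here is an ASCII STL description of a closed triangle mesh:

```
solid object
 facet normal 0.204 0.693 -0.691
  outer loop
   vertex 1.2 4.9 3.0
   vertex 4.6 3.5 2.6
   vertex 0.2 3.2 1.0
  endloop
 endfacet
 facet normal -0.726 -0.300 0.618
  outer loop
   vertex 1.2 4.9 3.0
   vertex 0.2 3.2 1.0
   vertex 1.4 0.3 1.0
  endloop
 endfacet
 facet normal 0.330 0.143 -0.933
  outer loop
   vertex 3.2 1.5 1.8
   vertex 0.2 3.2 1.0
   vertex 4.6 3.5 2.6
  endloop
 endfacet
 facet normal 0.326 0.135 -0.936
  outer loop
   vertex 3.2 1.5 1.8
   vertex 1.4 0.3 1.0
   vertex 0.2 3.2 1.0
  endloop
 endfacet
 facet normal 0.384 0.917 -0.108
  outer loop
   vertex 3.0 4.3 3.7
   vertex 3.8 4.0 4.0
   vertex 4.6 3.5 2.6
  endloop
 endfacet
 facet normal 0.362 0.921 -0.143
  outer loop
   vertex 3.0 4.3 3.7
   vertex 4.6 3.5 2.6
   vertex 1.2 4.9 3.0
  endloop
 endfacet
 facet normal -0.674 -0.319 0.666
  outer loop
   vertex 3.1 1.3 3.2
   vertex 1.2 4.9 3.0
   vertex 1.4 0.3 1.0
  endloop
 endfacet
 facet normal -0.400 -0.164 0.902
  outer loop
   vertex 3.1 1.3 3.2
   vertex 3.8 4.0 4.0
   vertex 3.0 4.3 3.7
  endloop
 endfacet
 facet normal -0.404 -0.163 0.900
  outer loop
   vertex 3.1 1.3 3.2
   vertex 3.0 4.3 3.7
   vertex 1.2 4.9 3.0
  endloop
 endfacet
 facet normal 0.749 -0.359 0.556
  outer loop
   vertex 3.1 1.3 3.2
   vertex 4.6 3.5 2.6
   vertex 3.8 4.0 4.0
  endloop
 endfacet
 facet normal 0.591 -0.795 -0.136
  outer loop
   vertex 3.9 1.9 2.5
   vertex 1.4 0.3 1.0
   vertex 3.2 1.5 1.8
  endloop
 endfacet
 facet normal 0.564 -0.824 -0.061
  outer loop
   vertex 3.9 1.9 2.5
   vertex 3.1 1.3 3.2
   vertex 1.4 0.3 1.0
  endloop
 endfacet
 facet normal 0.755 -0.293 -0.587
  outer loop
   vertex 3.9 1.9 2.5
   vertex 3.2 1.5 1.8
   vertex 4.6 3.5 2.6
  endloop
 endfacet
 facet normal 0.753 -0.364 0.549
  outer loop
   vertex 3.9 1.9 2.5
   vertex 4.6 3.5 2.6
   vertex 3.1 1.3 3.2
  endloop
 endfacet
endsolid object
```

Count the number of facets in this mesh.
14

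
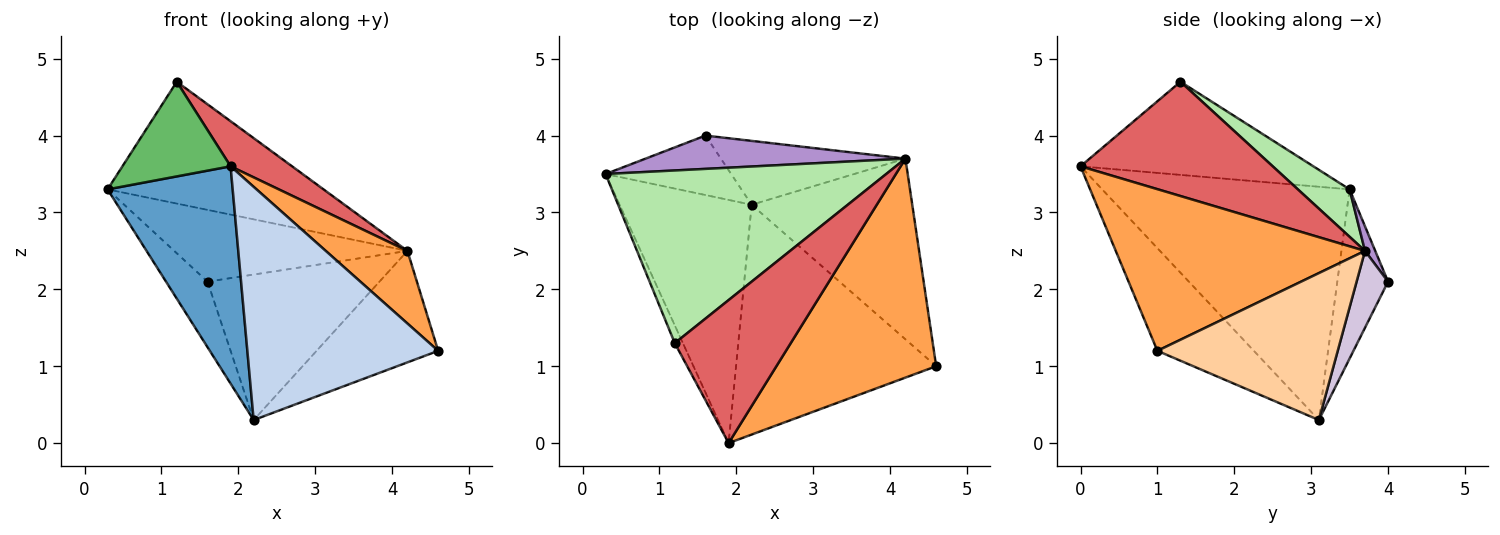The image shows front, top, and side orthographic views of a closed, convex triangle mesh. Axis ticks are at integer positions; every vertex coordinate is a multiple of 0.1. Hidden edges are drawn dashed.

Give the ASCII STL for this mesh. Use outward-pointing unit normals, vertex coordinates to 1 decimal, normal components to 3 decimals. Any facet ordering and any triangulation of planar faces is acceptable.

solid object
 facet normal -0.797 -0.403 -0.451
  outer loop
   vertex 2.2 3.1 0.3
   vertex 1.9 0.0 3.6
   vertex 0.3 3.5 3.3
  endloop
 endfacet
 facet normal -0.339 -0.670 -0.660
  outer loop
   vertex 2.2 3.1 0.3
   vertex 4.6 1.0 1.2
   vertex 1.9 0.0 3.6
  endloop
 endfacet
 facet normal 0.693 -0.227 0.685
  outer loop
   vertex 4.2 3.7 2.5
   vertex 1.9 0.0 3.6
   vertex 4.6 1.0 1.2
  endloop
 endfacet
 facet normal 0.614 0.414 -0.671
  outer loop
   vertex 4.2 3.7 2.5
   vertex 4.6 1.0 1.2
   vertex 2.2 3.1 0.3
  endloop
 endfacet
 facet normal -0.904 -0.420 -0.079
  outer loop
   vertex 1.2 1.3 4.7
   vertex 0.3 3.5 3.3
   vertex 1.9 0.0 3.6
  endloop
 endfacet
 facet normal 0.137 0.571 0.809
  outer loop
   vertex 1.2 1.3 4.7
   vertex 4.2 3.7 2.5
   vertex 0.3 3.5 3.3
  endloop
 endfacet
 facet normal 0.685 -0.219 0.695
  outer loop
   vertex 1.2 1.3 4.7
   vertex 1.9 0.0 3.6
   vertex 4.2 3.7 2.5
  endloop
 endfacet
 facet normal -0.671 0.549 -0.498
  outer loop
   vertex 1.6 4.0 2.1
   vertex 2.2 3.1 0.3
   vertex 0.3 3.5 3.3
  endloop
 endfacet
 facet normal 0.040 0.906 0.421
  outer loop
   vertex 1.6 4.0 2.1
   vertex 0.3 3.5 3.3
   vertex 4.2 3.7 2.5
  endloop
 endfacet
 facet normal 0.165 0.903 -0.396
  outer loop
   vertex 1.6 4.0 2.1
   vertex 4.2 3.7 2.5
   vertex 2.2 3.1 0.3
  endloop
 endfacet
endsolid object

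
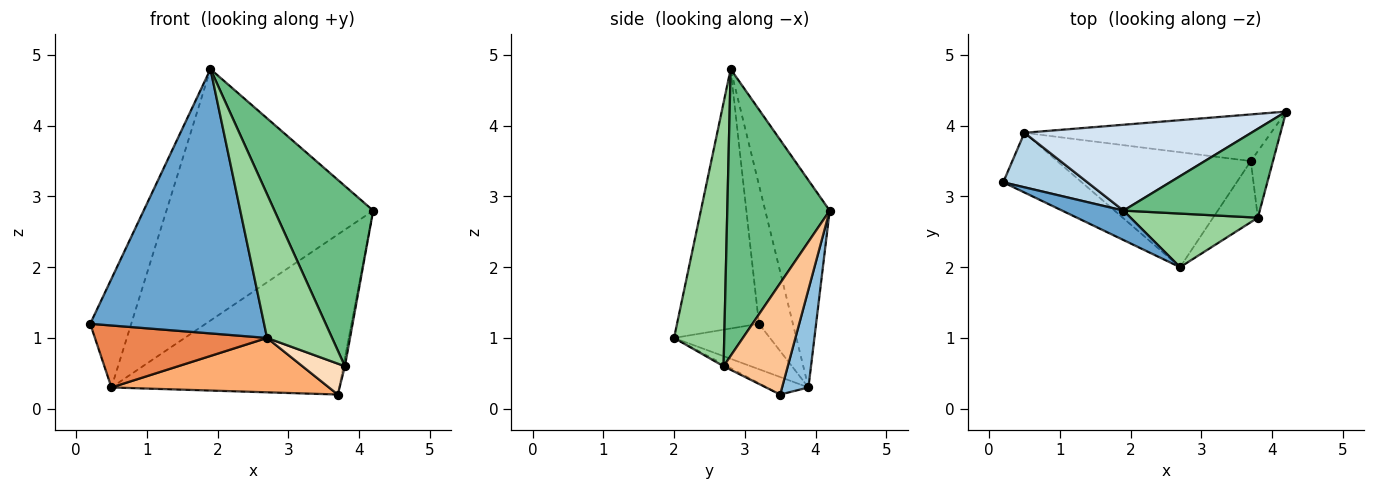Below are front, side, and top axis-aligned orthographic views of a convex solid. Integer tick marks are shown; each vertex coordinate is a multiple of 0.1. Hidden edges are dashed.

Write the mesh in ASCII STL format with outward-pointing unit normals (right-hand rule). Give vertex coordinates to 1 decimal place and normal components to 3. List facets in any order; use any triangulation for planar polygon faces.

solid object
 facet normal -0.424 -0.900 0.100
  outer loop
   vertex 1.9 2.8 4.8
   vertex 0.2 3.2 1.2
   vertex 2.7 2.0 1.0
  endloop
 endfacet
 facet normal 0.111 0.954 -0.278
  outer loop
   vertex 0.5 3.9 0.3
   vertex 4.2 4.2 2.8
   vertex 3.7 3.5 0.2
  endloop
 endfacet
 facet normal -0.595 0.719 0.361
  outer loop
   vertex 0.5 3.9 0.3
   vertex 0.2 3.2 1.2
   vertex 1.9 2.8 4.8
  endloop
 endfacet
 facet normal -0.283 0.908 0.310
  outer loop
   vertex 0.5 3.9 0.3
   vertex 1.9 2.8 4.8
   vertex 4.2 4.2 2.8
  endloop
 endfacet
 facet normal -0.372 -0.668 -0.644
  outer loop
   vertex 0.5 3.9 0.3
   vertex 2.7 2.0 1.0
   vertex 0.2 3.2 1.2
  endloop
 endfacet
 facet normal -0.081 -0.426 -0.901
  outer loop
   vertex 0.5 3.9 0.3
   vertex 3.7 3.5 0.2
   vertex 2.7 2.0 1.0
  endloop
 endfacet
 facet normal 0.980 0.025 -0.195
  outer loop
   vertex 3.8 2.7 0.6
   vertex 3.7 3.5 0.2
   vertex 4.2 4.2 2.8
  endloop
 endfacet
 facet normal -0.038 -0.451 -0.892
  outer loop
   vertex 3.8 2.7 0.6
   vertex 2.7 2.0 1.0
   vertex 3.7 3.5 0.2
  endloop
 endfacet
 facet normal 0.681 -0.657 0.324
  outer loop
   vertex 3.8 2.7 0.6
   vertex 4.2 4.2 2.8
   vertex 1.9 2.8 4.8
  endloop
 endfacet
 facet normal 0.586 -0.759 0.283
  outer loop
   vertex 3.8 2.7 0.6
   vertex 1.9 2.8 4.8
   vertex 2.7 2.0 1.0
  endloop
 endfacet
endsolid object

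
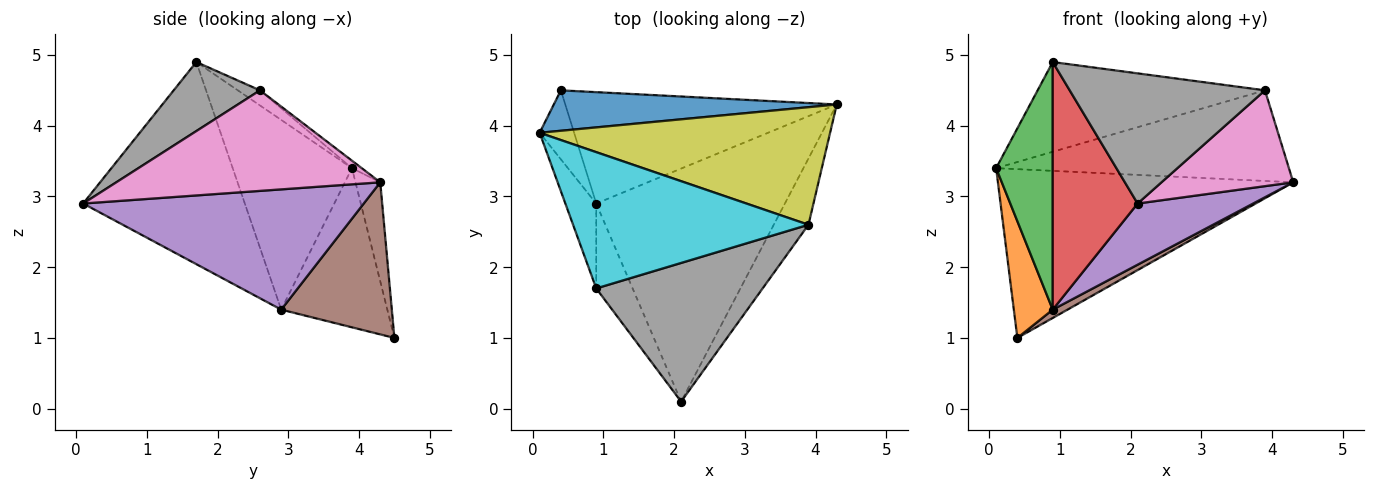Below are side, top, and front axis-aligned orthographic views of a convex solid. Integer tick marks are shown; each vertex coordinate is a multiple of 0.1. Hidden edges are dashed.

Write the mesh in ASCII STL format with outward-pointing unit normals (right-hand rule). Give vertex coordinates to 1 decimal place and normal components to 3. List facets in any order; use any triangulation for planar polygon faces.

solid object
 facet normal -0.081 0.969 0.232
  outer loop
   vertex 0.4 4.5 1.0
   vertex 0.1 3.9 3.4
   vertex 4.3 4.3 3.2
  endloop
 endfacet
 facet normal -0.920 -0.337 -0.199
  outer loop
   vertex 0.9 2.9 1.4
   vertex 0.1 3.9 3.4
   vertex 0.4 4.5 1.0
  endloop
 endfacet
 facet normal -0.894 -0.424 -0.145
  outer loop
   vertex 0.9 2.9 1.4
   vertex 0.9 1.7 4.9
   vertex 0.1 3.9 3.4
  endloop
 endfacet
 facet normal -0.874 -0.459 -0.157
  outer loop
   vertex 0.9 2.9 1.4
   vertex 2.1 0.1 2.9
   vertex 0.9 1.7 4.9
  endloop
 endfacet
 facet normal 0.525 -0.216 -0.823
  outer loop
   vertex 0.9 2.9 1.4
   vertex 4.3 4.3 3.2
   vertex 2.1 0.1 2.9
  endloop
 endfacet
 facet normal 0.488 -0.065 -0.871
  outer loop
   vertex 0.9 2.9 1.4
   vertex 0.4 4.5 1.0
   vertex 4.3 4.3 3.2
  endloop
 endfacet
 facet normal 0.855 -0.427 -0.295
  outer loop
   vertex 3.9 2.6 4.5
   vertex 2.1 0.1 2.9
   vertex 4.3 4.3 3.2
  endloop
 endfacet
 facet normal 0.290 -0.655 0.698
  outer loop
   vertex 3.9 2.6 4.5
   vertex 0.9 1.7 4.9
   vertex 2.1 0.1 2.9
  endloop
 endfacet
 facet normal -0.020 0.610 0.792
  outer loop
   vertex 3.9 2.6 4.5
   vertex 4.3 4.3 3.2
   vertex 0.1 3.9 3.4
  endloop
 endfacet
 facet normal -0.054 0.549 0.834
  outer loop
   vertex 3.9 2.6 4.5
   vertex 0.1 3.9 3.4
   vertex 0.9 1.7 4.9
  endloop
 endfacet
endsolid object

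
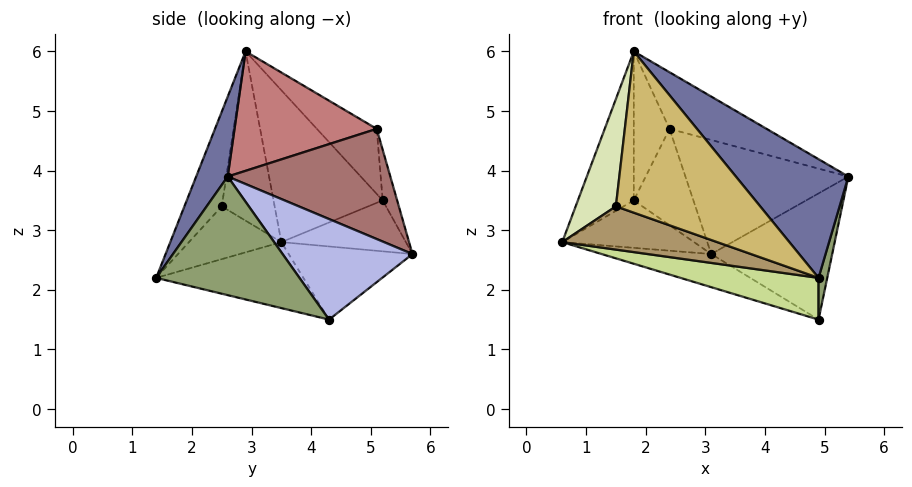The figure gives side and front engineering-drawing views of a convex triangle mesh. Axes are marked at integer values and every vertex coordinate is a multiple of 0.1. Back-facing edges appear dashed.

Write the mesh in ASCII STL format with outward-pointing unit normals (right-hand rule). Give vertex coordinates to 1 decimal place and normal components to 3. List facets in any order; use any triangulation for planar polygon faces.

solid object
 facet normal 0.231 -0.826 0.515
  outer loop
   vertex 4.9 1.4 2.2
   vertex 5.4 2.6 3.9
   vertex 1.8 2.9 6.0
  endloop
 endfacet
 facet normal -0.592 0.627 -0.507
  outer loop
   vertex 1.8 5.2 3.5
   vertex 3.1 5.7 2.6
   vertex 0.6 3.5 2.8
  endloop
 endfacet
 facet normal -0.821 0.420 0.387
  outer loop
   vertex 1.8 5.2 3.5
   vertex 0.6 3.5 2.8
   vertex 1.8 2.9 6.0
  endloop
 endfacet
 facet normal 0.695 0.647 0.314
  outer loop
   vertex 4.9 4.3 1.5
   vertex 3.1 5.7 2.6
   vertex 5.4 2.6 3.9
  endloop
 endfacet
 facet normal 0.968 -0.059 -0.243
  outer loop
   vertex 4.9 4.3 1.5
   vertex 5.4 2.6 3.9
   vertex 4.9 1.4 2.2
  endloop
 endfacet
 facet normal -0.326 0.288 -0.900
  outer loop
   vertex 4.9 4.3 1.5
   vertex 0.6 3.5 2.8
   vertex 3.1 5.7 2.6
  endloop
 endfacet
 facet normal -0.243 -0.228 -0.943
  outer loop
   vertex 4.9 4.3 1.5
   vertex 4.9 1.4 2.2
   vertex 0.6 3.5 2.8
  endloop
 endfacet
 facet normal -0.783 -0.595 0.182
  outer loop
   vertex 1.5 2.5 3.4
   vertex 1.8 2.9 6.0
   vertex 0.6 3.5 2.8
  endloop
 endfacet
 facet normal -0.427 -0.716 -0.553
  outer loop
   vertex 1.5 2.5 3.4
   vertex 0.6 3.5 2.8
   vertex 4.9 1.4 2.2
  endloop
 endfacet
 facet normal -0.247 -0.953 0.175
  outer loop
   vertex 1.5 2.5 3.4
   vertex 4.9 1.4 2.2
   vertex 1.8 2.9 6.0
  endloop
 endfacet
 facet normal -0.231 0.953 0.195
  outer loop
   vertex 2.4 5.1 4.7
   vertex 3.1 5.7 2.6
   vertex 1.8 5.2 3.5
  endloop
 endfacet
 facet normal -0.776 0.464 0.427
  outer loop
   vertex 2.4 5.1 4.7
   vertex 1.8 5.2 3.5
   vertex 1.8 2.9 6.0
  endloop
 endfacet
 facet normal 0.647 0.648 0.401
  outer loop
   vertex 2.4 5.1 4.7
   vertex 5.4 2.6 3.9
   vertex 3.1 5.7 2.6
  endloop
 endfacet
 facet normal 0.495 0.338 0.800
  outer loop
   vertex 2.4 5.1 4.7
   vertex 1.8 2.9 6.0
   vertex 5.4 2.6 3.9
  endloop
 endfacet
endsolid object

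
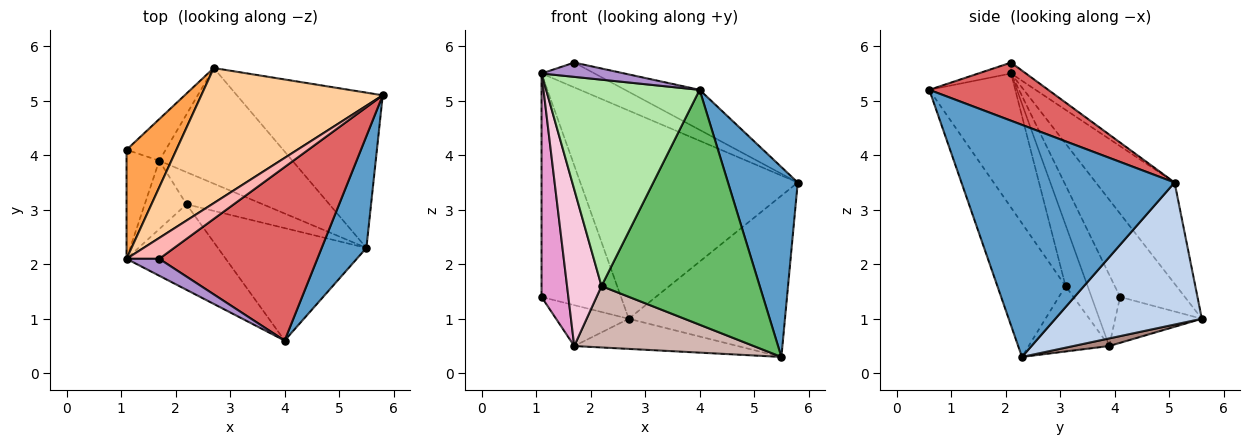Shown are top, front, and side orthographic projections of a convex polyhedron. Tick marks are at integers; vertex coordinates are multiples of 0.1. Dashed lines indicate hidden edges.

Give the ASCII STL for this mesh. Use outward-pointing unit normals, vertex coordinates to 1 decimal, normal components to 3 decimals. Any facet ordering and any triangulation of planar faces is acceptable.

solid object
 facet normal 0.935 -0.306 0.180
  outer loop
   vertex 5.5 2.3 0.3
   vertex 5.8 5.1 3.5
   vertex 4.0 0.6 5.2
  endloop
 endfacet
 facet normal 0.560 0.597 -0.575
  outer loop
   vertex 2.7 5.6 1.0
   vertex 5.8 5.1 3.5
   vertex 5.5 2.3 0.3
  endloop
 endfacet
 facet normal -0.591 0.725 0.354
  outer loop
   vertex 2.7 5.6 1.0
   vertex 1.1 4.1 1.4
   vertex 1.1 2.1 5.5
  endloop
 endfacet
 facet normal -0.291 0.803 0.521
  outer loop
   vertex 2.7 5.6 1.0
   vertex 1.1 2.1 5.5
   vertex 5.8 5.1 3.5
  endloop
 endfacet
 facet normal -0.362 -0.841 -0.403
  outer loop
   vertex 2.2 3.1 1.6
   vertex 5.5 2.3 0.3
   vertex 4.0 0.6 5.2
  endloop
 endfacet
 facet normal -0.460 -0.820 -0.340
  outer loop
   vertex 2.2 3.1 1.6
   vertex 4.0 0.6 5.2
   vertex 1.1 2.1 5.5
  endloop
 endfacet
 facet normal 0.337 0.212 0.917
  outer loop
   vertex 1.7 2.1 5.7
   vertex 4.0 0.6 5.2
   vertex 5.8 5.1 3.5
  endloop
 endfacet
 facet normal -0.210 0.748 0.629
  outer loop
   vertex 1.7 2.1 5.7
   vertex 5.8 5.1 3.5
   vertex 1.1 2.1 5.5
  endloop
 endfacet
 facet normal -0.247 -0.625 0.740
  outer loop
   vertex 1.7 2.1 5.7
   vertex 1.1 2.1 5.5
   vertex 4.0 0.6 5.2
  endloop
 endfacet
 facet normal -0.641 0.538 -0.547
  outer loop
   vertex 1.7 3.9 0.5
   vertex 1.1 4.1 1.4
   vertex 2.7 5.6 1.0
  endloop
 endfacet
 facet normal 0.055 0.252 -0.966
  outer loop
   vertex 1.7 3.9 0.5
   vertex 2.7 5.6 1.0
   vertex 5.5 2.3 0.3
  endloop
 endfacet
 facet normal -0.369 -0.823 -0.431
  outer loop
   vertex 1.7 3.9 0.5
   vertex 5.5 2.3 0.3
   vertex 2.2 3.1 1.6
  endloop
 endfacet
 facet normal -0.691 -0.649 -0.317
  outer loop
   vertex 1.7 3.9 0.5
   vertex 1.1 2.1 5.5
   vertex 1.1 4.1 1.4
  endloop
 endfacet
 facet normal -0.505 -0.791 -0.345
  outer loop
   vertex 1.7 3.9 0.5
   vertex 2.2 3.1 1.6
   vertex 1.1 2.1 5.5
  endloop
 endfacet
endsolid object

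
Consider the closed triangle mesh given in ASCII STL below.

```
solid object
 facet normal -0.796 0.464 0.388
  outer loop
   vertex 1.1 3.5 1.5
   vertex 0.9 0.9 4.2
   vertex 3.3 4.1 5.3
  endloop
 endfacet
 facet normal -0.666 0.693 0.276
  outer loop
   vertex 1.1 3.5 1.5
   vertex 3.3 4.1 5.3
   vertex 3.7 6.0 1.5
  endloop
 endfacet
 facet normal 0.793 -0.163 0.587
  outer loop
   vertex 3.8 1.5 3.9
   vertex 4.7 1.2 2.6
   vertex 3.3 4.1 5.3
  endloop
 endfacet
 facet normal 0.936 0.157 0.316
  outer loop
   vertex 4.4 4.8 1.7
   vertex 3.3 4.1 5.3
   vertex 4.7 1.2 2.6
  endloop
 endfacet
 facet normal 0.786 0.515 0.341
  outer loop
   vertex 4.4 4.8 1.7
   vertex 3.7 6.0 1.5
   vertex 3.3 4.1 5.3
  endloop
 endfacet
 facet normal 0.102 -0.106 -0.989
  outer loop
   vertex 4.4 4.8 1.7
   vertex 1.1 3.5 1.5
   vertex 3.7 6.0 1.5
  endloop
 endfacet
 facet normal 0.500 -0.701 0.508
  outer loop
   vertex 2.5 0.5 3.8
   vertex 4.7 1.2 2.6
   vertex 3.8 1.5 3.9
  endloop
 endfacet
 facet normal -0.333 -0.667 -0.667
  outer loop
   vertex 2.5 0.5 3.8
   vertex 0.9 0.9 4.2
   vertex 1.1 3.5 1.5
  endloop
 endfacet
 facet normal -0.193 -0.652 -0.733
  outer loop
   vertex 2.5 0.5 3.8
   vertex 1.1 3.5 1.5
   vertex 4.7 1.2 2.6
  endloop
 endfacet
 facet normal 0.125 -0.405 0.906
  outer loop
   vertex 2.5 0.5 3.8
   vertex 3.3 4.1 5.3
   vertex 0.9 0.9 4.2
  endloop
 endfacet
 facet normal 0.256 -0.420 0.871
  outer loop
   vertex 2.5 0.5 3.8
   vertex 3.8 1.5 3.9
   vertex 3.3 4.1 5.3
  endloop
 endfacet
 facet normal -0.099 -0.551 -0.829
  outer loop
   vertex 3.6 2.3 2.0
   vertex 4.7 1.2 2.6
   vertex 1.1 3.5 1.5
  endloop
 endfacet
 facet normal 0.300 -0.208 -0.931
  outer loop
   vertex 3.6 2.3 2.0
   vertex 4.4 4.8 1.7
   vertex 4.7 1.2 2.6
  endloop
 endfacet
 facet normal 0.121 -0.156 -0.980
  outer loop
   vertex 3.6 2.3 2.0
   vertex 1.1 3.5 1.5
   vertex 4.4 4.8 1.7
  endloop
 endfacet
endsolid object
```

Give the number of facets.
14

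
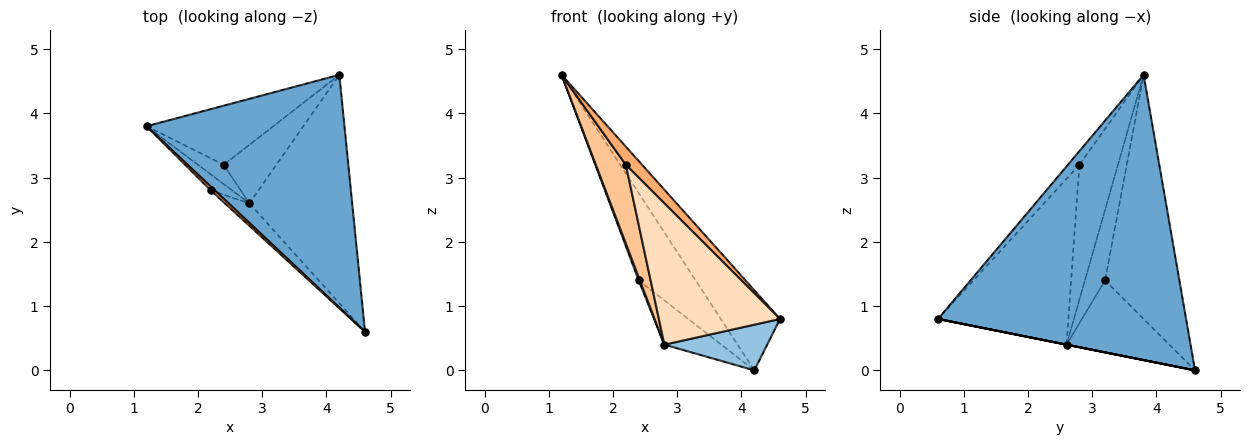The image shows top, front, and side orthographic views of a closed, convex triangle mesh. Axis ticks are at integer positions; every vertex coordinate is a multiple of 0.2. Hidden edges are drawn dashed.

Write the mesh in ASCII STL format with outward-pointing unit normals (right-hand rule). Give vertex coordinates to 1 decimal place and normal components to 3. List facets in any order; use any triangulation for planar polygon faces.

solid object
 facet normal 0.806 0.192 0.559
  outer loop
   vertex 4.2 4.6 0.0
   vertex 1.2 3.8 4.6
   vertex 4.6 0.6 0.8
  endloop
 endfacet
 facet normal 0.000 -0.196 -0.981
  outer loop
   vertex 2.8 2.6 0.4
   vertex 4.2 4.6 0.0
   vertex 4.6 0.6 0.8
  endloop
 endfacet
 facet normal -0.734 0.563 -0.381
  outer loop
   vertex 2.4 3.2 1.4
   vertex 1.2 3.8 4.6
   vertex 4.2 4.6 0.0
  endloop
 endfacet
 facet normal -0.938 -0.057 -0.341
  outer loop
   vertex 2.4 3.2 1.4
   vertex 2.8 2.6 0.4
   vertex 1.2 3.8 4.6
  endloop
 endfacet
 facet normal -0.737 0.408 -0.539
  outer loop
   vertex 2.4 3.2 1.4
   vertex 4.2 4.6 0.0
   vertex 2.8 2.6 0.4
  endloop
 endfacet
 facet normal -0.570 -0.804 0.168
  outer loop
   vertex 2.2 2.8 3.2
   vertex 4.6 0.6 0.8
   vertex 1.2 3.8 4.6
  endloop
 endfacet
 facet normal -0.783 -0.609 -0.124
  outer loop
   vertex 2.2 2.8 3.2
   vertex 1.2 3.8 4.6
   vertex 2.8 2.6 0.4
  endloop
 endfacet
 facet normal -0.728 -0.677 -0.108
  outer loop
   vertex 2.2 2.8 3.2
   vertex 2.8 2.6 0.4
   vertex 4.6 0.6 0.8
  endloop
 endfacet
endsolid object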